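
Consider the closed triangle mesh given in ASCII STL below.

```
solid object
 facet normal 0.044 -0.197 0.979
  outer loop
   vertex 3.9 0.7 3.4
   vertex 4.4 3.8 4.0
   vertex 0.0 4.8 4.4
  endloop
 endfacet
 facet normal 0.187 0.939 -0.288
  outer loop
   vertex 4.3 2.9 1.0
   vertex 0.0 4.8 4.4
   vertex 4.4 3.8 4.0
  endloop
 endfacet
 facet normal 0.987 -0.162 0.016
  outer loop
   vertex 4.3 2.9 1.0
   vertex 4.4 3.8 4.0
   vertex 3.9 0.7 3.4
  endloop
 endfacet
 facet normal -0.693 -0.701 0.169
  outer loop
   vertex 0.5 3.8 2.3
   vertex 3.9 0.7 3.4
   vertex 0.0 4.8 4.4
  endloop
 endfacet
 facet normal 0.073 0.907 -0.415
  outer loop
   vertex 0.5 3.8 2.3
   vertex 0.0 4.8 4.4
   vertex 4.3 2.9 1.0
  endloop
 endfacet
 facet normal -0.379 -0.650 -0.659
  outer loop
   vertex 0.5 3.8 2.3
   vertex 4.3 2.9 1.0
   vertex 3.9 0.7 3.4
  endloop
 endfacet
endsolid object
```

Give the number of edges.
9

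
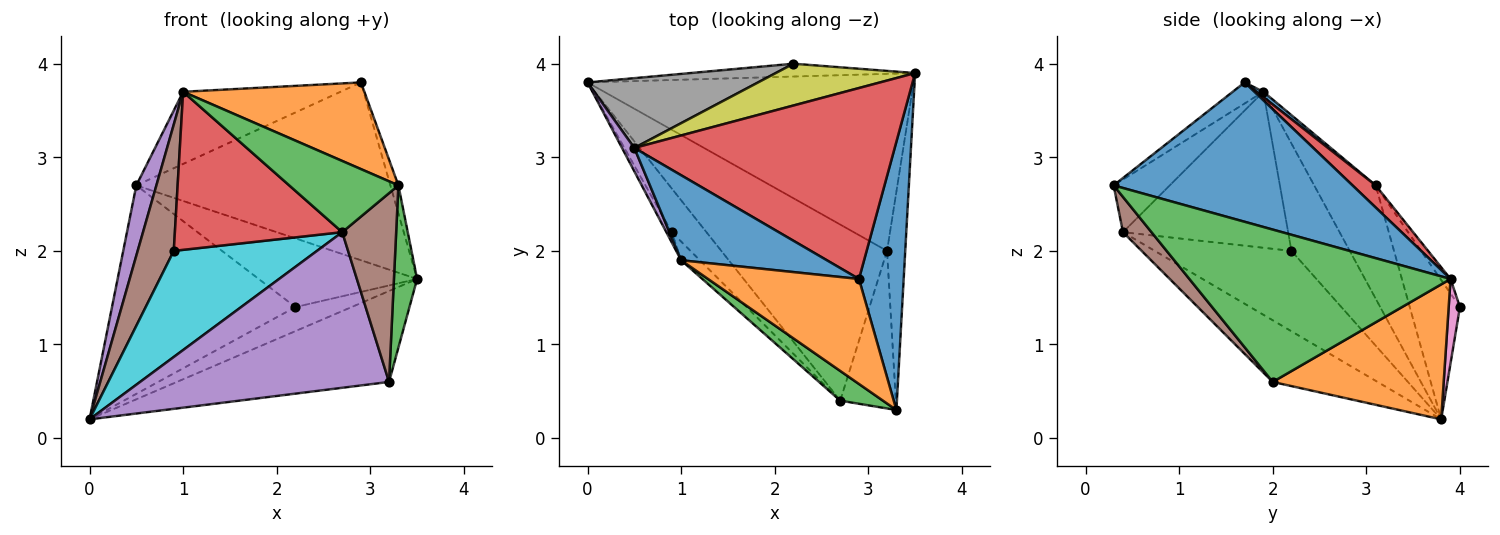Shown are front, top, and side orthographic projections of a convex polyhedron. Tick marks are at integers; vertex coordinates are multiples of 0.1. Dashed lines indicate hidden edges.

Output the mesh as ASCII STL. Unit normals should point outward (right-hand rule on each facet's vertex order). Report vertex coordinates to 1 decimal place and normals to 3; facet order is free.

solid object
 facet normal 0.952 0.032 0.305
  outer loop
   vertex 2.9 1.7 3.8
   vertex 3.3 0.3 2.7
   vertex 3.5 3.9 1.7
  endloop
 endfacet
 facet normal 0.346 0.429 -0.835
  outer loop
   vertex 3.2 2.0 0.6
   vertex 0.0 3.8 0.2
   vertex 3.5 3.9 1.7
  endloop
 endfacet
 facet normal 0.989 -0.088 -0.118
  outer loop
   vertex 3.2 2.0 0.6
   vertex 3.5 3.9 1.7
   vertex 3.3 0.3 2.7
  endloop
 endfacet
 facet normal 0.062 0.680 0.730
  outer loop
   vertex 0.5 3.1 2.7
   vertex 2.9 1.7 3.8
   vertex 3.5 3.9 1.7
  endloop
 endfacet
 facet normal -0.269 -0.638 -0.722
  outer loop
   vertex 2.7 0.4 2.2
   vertex 0.0 3.8 0.2
   vertex 3.2 2.0 0.6
  endloop
 endfacet
 facet normal 0.376 -0.711 -0.594
  outer loop
   vertex 2.7 0.4 2.2
   vertex 3.2 2.0 0.6
   vertex 3.3 0.3 2.7
  endloop
 endfacet
 facet normal 0.174 0.869 -0.463
  outer loop
   vertex 2.2 4.0 1.4
   vertex 3.5 3.9 1.7
   vertex 0.0 3.8 0.2
  endloop
 endfacet
 facet normal -0.251 0.918 0.307
  outer loop
   vertex 2.2 4.0 1.4
   vertex 0.0 3.8 0.2
   vertex 0.5 3.1 2.7
  endloop
 endfacet
 facet normal -0.054 0.853 0.519
  outer loop
   vertex 2.2 4.0 1.4
   vertex 0.5 3.1 2.7
   vertex 3.5 3.9 1.7
  endloop
 endfacet
 facet normal -0.662 -0.693 -0.285
  outer loop
   vertex 0.9 2.2 2.0
   vertex 0.0 3.8 0.2
   vertex 2.7 0.4 2.2
  endloop
 endfacet
 facet normal 0.028 0.647 0.762
  outer loop
   vertex 1.0 1.9 3.7
   vertex 2.9 1.7 3.8
   vertex 0.5 3.1 2.7
  endloop
 endfacet
 facet normal -0.107 -0.633 0.767
  outer loop
   vertex 1.0 1.9 3.7
   vertex 3.3 0.3 2.7
   vertex 2.9 1.7 3.8
  endloop
 endfacet
 facet normal -0.429 -0.834 0.348
  outer loop
   vertex 1.0 1.9 3.7
   vertex 2.7 0.4 2.2
   vertex 3.3 0.3 2.7
  endloop
 endfacet
 facet normal -0.700 -0.709 -0.084
  outer loop
   vertex 1.0 1.9 3.7
   vertex 0.9 2.2 2.0
   vertex 2.7 0.4 2.2
  endloop
 endfacet
 facet normal -0.946 -0.308 0.103
  outer loop
   vertex 1.0 1.9 3.7
   vertex 0.5 3.1 2.7
   vertex 0.0 3.8 0.2
  endloop
 endfacet
 facet normal -0.849 -0.526 -0.043
  outer loop
   vertex 1.0 1.9 3.7
   vertex 0.0 3.8 0.2
   vertex 0.9 2.2 2.0
  endloop
 endfacet
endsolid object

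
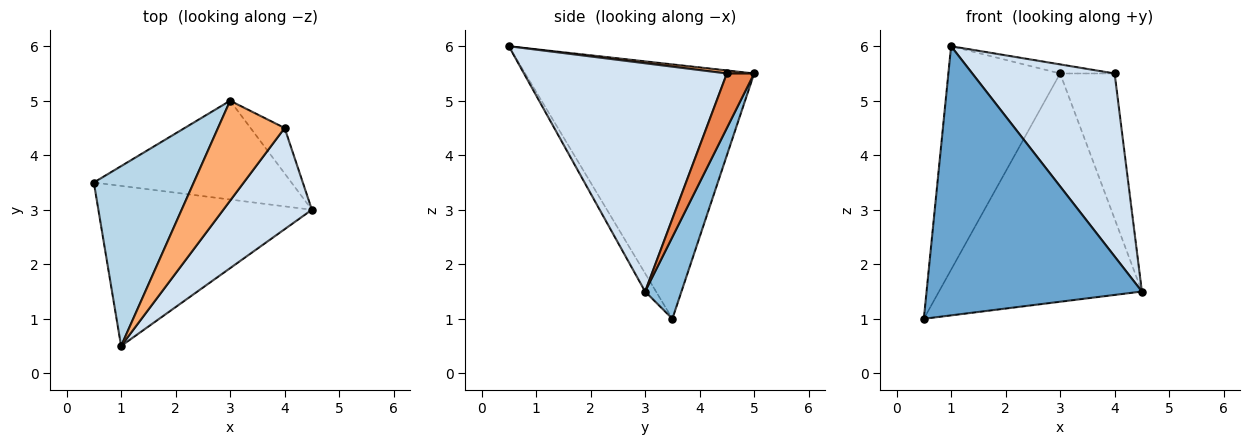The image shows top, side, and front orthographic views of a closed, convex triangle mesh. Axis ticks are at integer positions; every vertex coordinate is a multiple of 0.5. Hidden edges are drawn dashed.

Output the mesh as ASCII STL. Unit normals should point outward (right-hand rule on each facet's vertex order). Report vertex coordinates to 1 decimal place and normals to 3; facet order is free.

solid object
 facet normal -0.043 -0.859 -0.511
  outer loop
   vertex 1.0 0.5 6.0
   vertex 0.5 3.5 1.0
   vertex 4.5 3.0 1.5
  endloop
 endfacet
 facet normal 0.162 0.906 -0.392
  outer loop
   vertex 3.0 5.0 5.5
   vertex 4.5 3.0 1.5
   vertex 0.5 3.5 1.0
  endloop
 endfacet
 facet normal -0.847 0.414 0.333
  outer loop
   vertex 3.0 5.0 5.5
   vertex 0.5 3.5 1.0
   vertex 1.0 0.5 6.0
  endloop
 endfacet
 facet normal 0.780 -0.547 0.303
  outer loop
   vertex 4.0 4.5 5.5
   vertex 1.0 0.5 6.0
   vertex 4.5 3.0 1.5
  endloop
 endfacet
 facet normal 0.431 0.861 -0.269
  outer loop
   vertex 4.0 4.5 5.5
   vertex 4.5 3.0 1.5
   vertex 3.0 5.0 5.5
  endloop
 endfacet
 facet normal 0.045 0.090 0.995
  outer loop
   vertex 4.0 4.5 5.5
   vertex 3.0 5.0 5.5
   vertex 1.0 0.5 6.0
  endloop
 endfacet
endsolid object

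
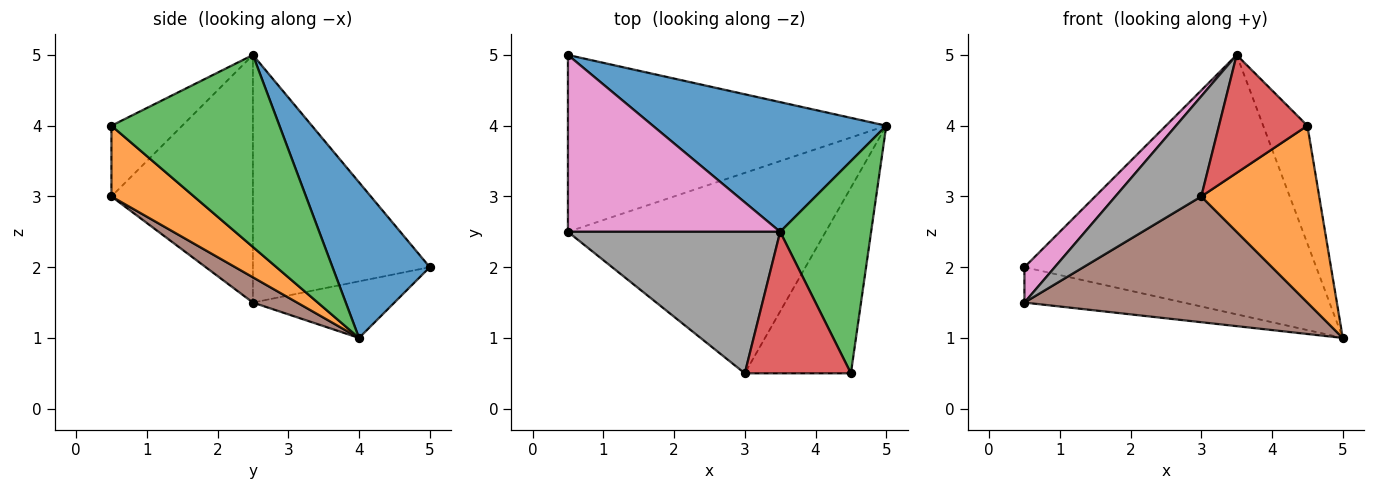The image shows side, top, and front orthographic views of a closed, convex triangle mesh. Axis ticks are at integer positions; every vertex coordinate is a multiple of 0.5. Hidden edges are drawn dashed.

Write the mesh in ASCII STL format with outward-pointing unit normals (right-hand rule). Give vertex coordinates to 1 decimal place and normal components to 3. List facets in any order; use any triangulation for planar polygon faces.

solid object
 facet normal 0.286 0.857 0.429
  outer loop
   vertex 3.5 2.5 5.0
   vertex 5.0 4.0 1.0
   vertex 0.5 5.0 2.0
  endloop
 endfacet
 facet normal 0.435 -0.621 -0.652
  outer loop
   vertex 4.5 0.5 4.0
   vertex 3.0 0.5 3.0
   vertex 5.0 4.0 1.0
  endloop
 endfacet
 facet normal 0.879 0.231 0.416
  outer loop
   vertex 4.5 0.5 4.0
   vertex 5.0 4.0 1.0
   vertex 3.5 2.5 5.0
  endloop
 endfacet
 facet normal -0.456 -0.570 0.684
  outer loop
   vertex 4.5 0.5 4.0
   vertex 3.5 2.5 5.0
   vertex 3.0 0.5 3.0
  endloop
 endfacet
 facet normal -0.172 0.193 -0.966
  outer loop
   vertex 0.5 2.5 1.5
   vertex 0.5 5.0 2.0
   vertex 5.0 4.0 1.0
  endloop
 endfacet
 facet normal 0.083 -0.530 -0.844
  outer loop
   vertex 0.5 2.5 1.5
   vertex 5.0 4.0 1.0
   vertex 3.0 0.5 3.0
  endloop
 endfacet
 facet normal -0.753 -0.129 0.645
  outer loop
   vertex 0.5 2.5 1.5
   vertex 3.5 2.5 5.0
   vertex 0.5 5.0 2.0
  endloop
 endfacet
 facet normal -0.690 -0.419 0.591
  outer loop
   vertex 0.5 2.5 1.5
   vertex 3.0 0.5 3.0
   vertex 3.5 2.5 5.0
  endloop
 endfacet
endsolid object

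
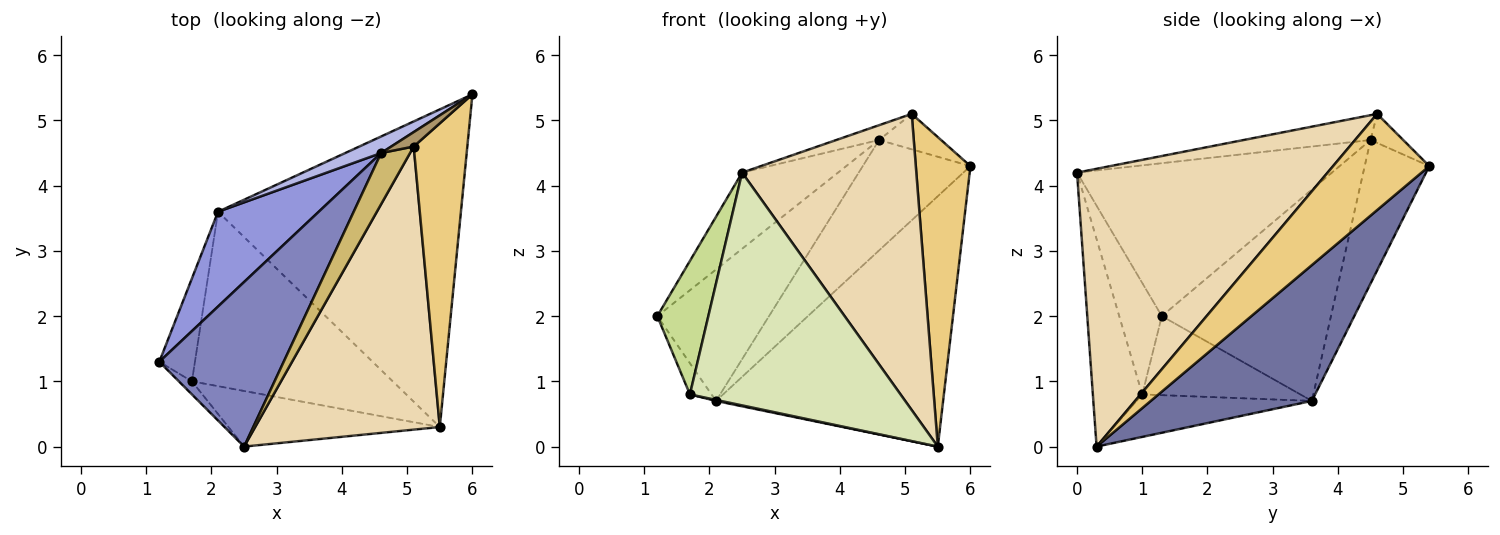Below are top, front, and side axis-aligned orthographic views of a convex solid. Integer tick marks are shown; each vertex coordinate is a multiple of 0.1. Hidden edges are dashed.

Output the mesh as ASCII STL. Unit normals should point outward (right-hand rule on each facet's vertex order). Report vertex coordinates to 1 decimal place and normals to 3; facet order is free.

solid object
 facet normal 0.402 0.567 -0.719
  outer loop
   vertex 2.1 3.6 0.7
   vertex 6.0 5.4 4.3
   vertex 5.5 0.3 0.0
  endloop
 endfacet
 facet normal -0.745 0.280 0.606
  outer loop
   vertex 4.6 4.5 4.7
   vertex 1.2 1.3 2.0
   vertex 2.5 0.0 4.2
  endloop
 endfacet
 facet normal -0.775 0.512 0.369
  outer loop
   vertex 4.6 4.5 4.7
   vertex 2.1 3.6 0.7
   vertex 1.2 1.3 2.0
  endloop
 endfacet
 facet normal -0.510 0.850 0.128
  outer loop
   vertex 4.6 4.5 4.7
   vertex 6.0 5.4 4.3
   vertex 2.1 3.6 0.7
  endloop
 endfacet
 facet normal -0.905 0.123 -0.408
  outer loop
   vertex 1.7 1.0 0.8
   vertex 1.2 1.3 2.0
   vertex 2.1 3.6 0.7
  endloop
 endfacet
 facet normal -0.207 -0.006 -0.978
  outer loop
   vertex 1.7 1.0 0.8
   vertex 2.1 3.6 0.7
   vertex 5.5 0.3 0.0
  endloop
 endfacet
 facet normal -0.639 -0.766 -0.075
  outer loop
   vertex 1.7 1.0 0.8
   vertex 2.5 0.0 4.2
   vertex 1.2 1.3 2.0
  endloop
 endfacet
 facet normal -0.222 -0.948 -0.227
  outer loop
   vertex 1.7 1.0 0.8
   vertex 5.5 0.3 0.0
   vertex 2.5 0.0 4.2
  endloop
 endfacet
 facet normal -0.438 0.832 0.340
  outer loop
   vertex 5.1 4.6 5.1
   vertex 6.0 5.4 4.3
   vertex 4.6 4.5 4.7
  endloop
 endfacet
 facet normal -0.636 0.214 0.741
  outer loop
   vertex 5.1 4.6 5.1
   vertex 4.6 4.5 4.7
   vertex 2.5 0.0 4.2
  endloop
 endfacet
 facet normal 0.783 -0.444 0.436
  outer loop
   vertex 5.1 4.6 5.1
   vertex 5.5 0.3 0.0
   vertex 6.0 5.4 4.3
  endloop
 endfacet
 facet normal 0.721 -0.501 0.479
  outer loop
   vertex 5.1 4.6 5.1
   vertex 2.5 0.0 4.2
   vertex 5.5 0.3 0.0
  endloop
 endfacet
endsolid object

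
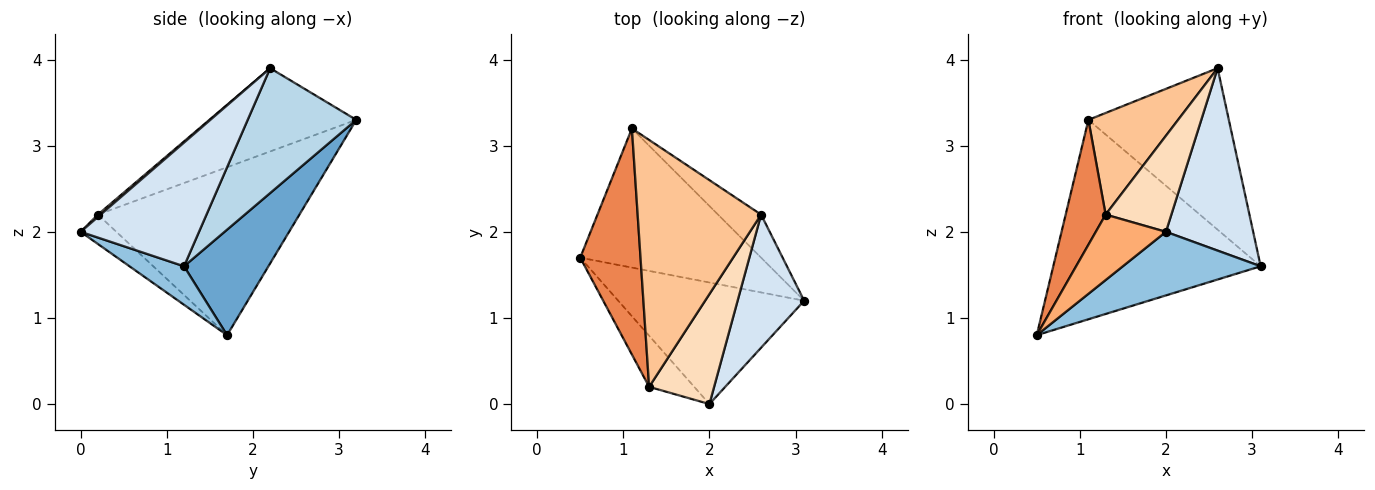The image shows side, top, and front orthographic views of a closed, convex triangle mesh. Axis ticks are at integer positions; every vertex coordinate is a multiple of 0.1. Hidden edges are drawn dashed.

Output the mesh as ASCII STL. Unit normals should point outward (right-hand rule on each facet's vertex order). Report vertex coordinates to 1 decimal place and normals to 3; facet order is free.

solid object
 facet normal 0.317 0.778 -0.543
  outer loop
   vertex 1.1 3.2 3.3
   vertex 3.1 1.2 1.6
   vertex 0.5 1.7 0.8
  endloop
 endfacet
 facet normal 0.180 -0.456 -0.872
  outer loop
   vertex 2.0 0.0 2.0
   vertex 0.5 1.7 0.8
   vertex 3.1 1.2 1.6
  endloop
 endfacet
 facet normal 0.599 0.774 -0.206
  outer loop
   vertex 2.6 2.2 3.9
   vertex 3.1 1.2 1.6
   vertex 1.1 3.2 3.3
  endloop
 endfacet
 facet normal 0.739 -0.545 0.397
  outer loop
   vertex 2.6 2.2 3.9
   vertex 2.0 0.0 2.0
   vertex 3.1 1.2 1.6
  endloop
 endfacet
 facet normal -0.925 -0.183 0.332
  outer loop
   vertex 1.3 0.2 2.2
   vertex 1.1 3.2 3.3
   vertex 0.5 1.7 0.8
  endloop
 endfacet
 facet normal -0.372 -0.732 -0.571
  outer loop
   vertex 1.3 0.2 2.2
   vertex 0.5 1.7 0.8
   vertex 2.0 0.0 2.0
  endloop
 endfacet
 facet normal -0.529 -0.323 0.785
  outer loop
   vertex 1.3 0.2 2.2
   vertex 2.6 2.2 3.9
   vertex 1.1 3.2 3.3
  endloop
 endfacet
 facet normal 0.027 -0.658 0.753
  outer loop
   vertex 1.3 0.2 2.2
   vertex 2.0 0.0 2.0
   vertex 2.6 2.2 3.9
  endloop
 endfacet
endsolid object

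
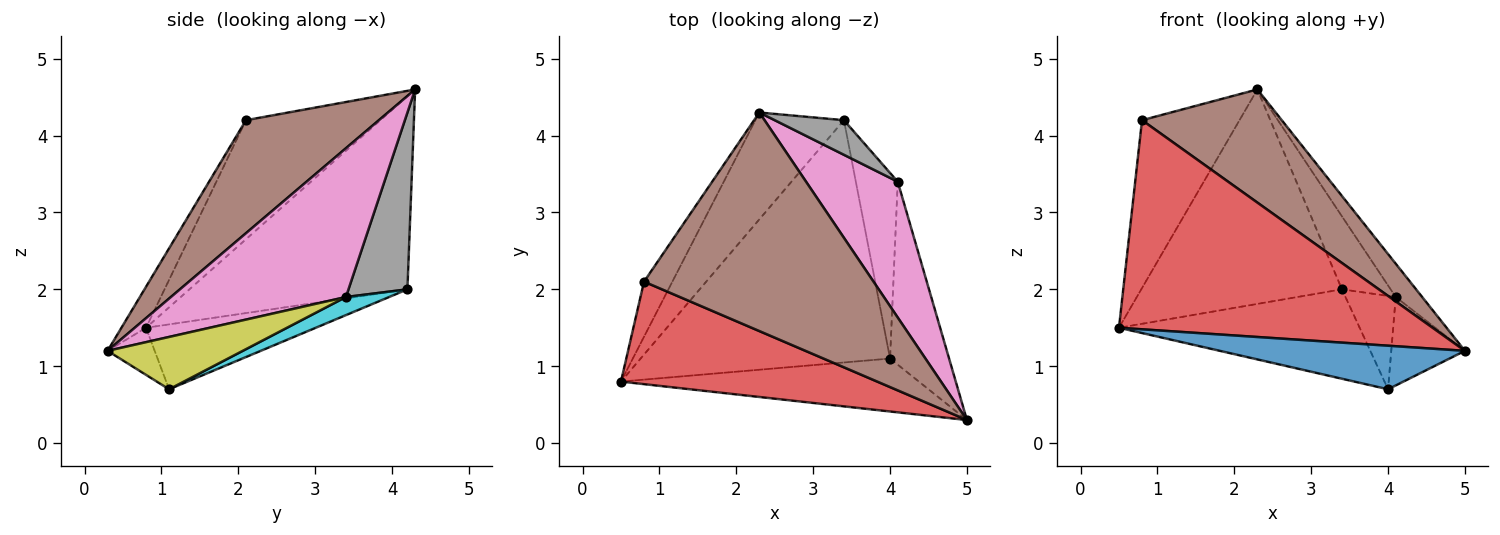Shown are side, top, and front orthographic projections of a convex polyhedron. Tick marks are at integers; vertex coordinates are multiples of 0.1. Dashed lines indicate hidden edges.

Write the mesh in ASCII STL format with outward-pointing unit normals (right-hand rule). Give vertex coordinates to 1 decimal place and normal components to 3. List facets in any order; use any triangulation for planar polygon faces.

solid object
 facet normal -0.121 -0.631 -0.767
  outer loop
   vertex 4.0 1.1 0.7
   vertex 5.0 0.3 1.2
   vertex 0.5 0.8 1.5
  endloop
 endfacet
 facet normal -0.697 0.642 -0.320
  outer loop
   vertex 3.4 4.2 2.0
   vertex 0.5 0.8 1.5
   vertex 2.3 4.3 4.6
  endloop
 endfacet
 facet normal -0.237 0.336 -0.911
  outer loop
   vertex 3.4 4.2 2.0
   vertex 4.0 1.1 0.7
   vertex 0.5 0.8 1.5
  endloop
 endfacet
 facet normal -0.070 -0.896 0.439
  outer loop
   vertex 0.8 2.1 4.2
   vertex 0.5 0.8 1.5
   vertex 5.0 0.3 1.2
  endloop
 endfacet
 facet normal -0.795 0.576 -0.189
  outer loop
   vertex 0.8 2.1 4.2
   vertex 2.3 4.3 4.6
   vertex 0.5 0.8 1.5
  endloop
 endfacet
 facet normal 0.401 -0.421 0.814
  outer loop
   vertex 0.8 2.1 4.2
   vertex 5.0 0.3 1.2
   vertex 2.3 4.3 4.6
  endloop
 endfacet
 facet normal 0.844 0.128 0.520
  outer loop
   vertex 4.1 3.4 1.9
   vertex 2.3 4.3 4.6
   vertex 5.0 0.3 1.2
  endloop
 endfacet
 facet normal 0.738 0.610 0.289
  outer loop
   vertex 4.1 3.4 1.9
   vertex 3.4 4.2 2.0
   vertex 2.3 4.3 4.6
  endloop
 endfacet
 facet normal 0.624 0.340 -0.704
  outer loop
   vertex 4.1 3.4 1.9
   vertex 5.0 0.3 1.2
   vertex 4.0 1.1 0.7
  endloop
 endfacet
 facet normal 0.360 0.419 -0.833
  outer loop
   vertex 4.1 3.4 1.9
   vertex 4.0 1.1 0.7
   vertex 3.4 4.2 2.0
  endloop
 endfacet
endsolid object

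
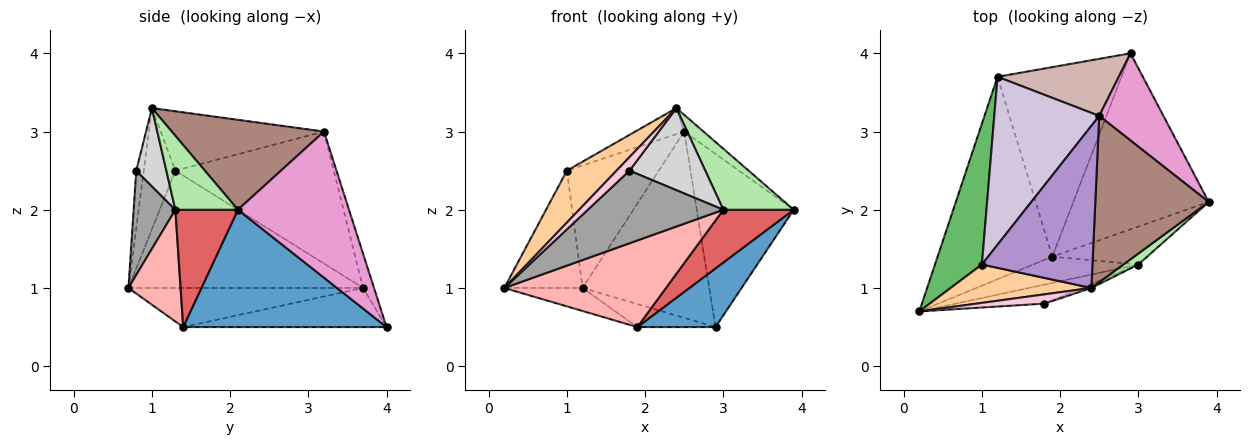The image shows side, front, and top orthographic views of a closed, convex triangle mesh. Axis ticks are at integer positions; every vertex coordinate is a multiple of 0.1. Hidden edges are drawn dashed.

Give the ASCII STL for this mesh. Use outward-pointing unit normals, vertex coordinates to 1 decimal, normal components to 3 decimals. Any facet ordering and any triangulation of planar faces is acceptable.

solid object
 facet normal 0.635 -0.244 -0.733
  outer loop
   vertex 1.9 1.4 0.5
   vertex 2.9 4.0 0.5
   vertex 3.9 2.1 2.0
  endloop
 endfacet
 facet normal -0.321 0.107 -0.941
  outer loop
   vertex 1.9 1.4 0.5
   vertex 0.2 0.7 1.0
   vertex 1.2 3.7 1.0
  endloop
 endfacet
 facet normal -0.299 0.115 -0.947
  outer loop
   vertex 1.9 1.4 0.5
   vertex 1.2 3.7 1.0
   vertex 2.9 4.0 0.5
  endloop
 endfacet
 facet normal -0.456 -0.716 0.529
  outer loop
   vertex 1.0 1.3 2.5
   vertex 0.2 0.7 1.0
   vertex 2.4 1.0 3.3
  endloop
 endfacet
 facet normal -0.887 0.296 0.355
  outer loop
   vertex 1.0 1.3 2.5
   vertex 1.2 3.7 1.0
   vertex 0.2 0.7 1.0
  endloop
 endfacet
 facet normal 0.658 -0.741 0.133
  outer loop
   vertex 3.0 1.3 2.0
   vertex 3.9 2.1 2.0
   vertex 2.4 1.0 3.3
  endloop
 endfacet
 facet normal 0.585 -0.658 -0.473
  outer loop
   vertex 3.0 1.3 2.0
   vertex 1.9 1.4 0.5
   vertex 3.9 2.1 2.0
  endloop
 endfacet
 facet normal 0.295 -0.914 -0.277
  outer loop
   vertex 3.0 1.3 2.0
   vertex 0.2 0.7 1.0
   vertex 1.9 1.4 0.5
  endloop
 endfacet
 facet normal -0.468 0.140 0.872
  outer loop
   vertex 2.5 3.2 3.0
   vertex 1.0 1.3 2.5
   vertex 2.4 1.0 3.3
  endloop
 endfacet
 facet normal -0.713 0.414 0.567
  outer loop
   vertex 2.5 3.2 3.0
   vertex 1.2 3.7 1.0
   vertex 1.0 1.3 2.5
  endloop
 endfacet
 facet normal 0.619 0.078 0.781
  outer loop
   vertex 2.5 3.2 3.0
   vertex 2.4 1.0 3.3
   vertex 3.9 2.1 2.0
  endloop
 endfacet
 facet normal -0.082 0.953 0.292
  outer loop
   vertex 2.5 3.2 3.0
   vertex 2.9 4.0 0.5
   vertex 1.2 3.7 1.0
  endloop
 endfacet
 facet normal 0.715 0.624 0.314
  outer loop
   vertex 2.5 3.2 3.0
   vertex 3.9 2.1 2.0
   vertex 2.9 4.0 0.5
  endloop
 endfacet
 facet normal -0.431 -0.745 0.510
  outer loop
   vertex 1.8 0.8 2.5
   vertex 2.4 1.0 3.3
   vertex 0.2 0.7 1.0
  endloop
 endfacet
 facet normal 0.285 -0.927 -0.243
  outer loop
   vertex 1.8 0.8 2.5
   vertex 0.2 0.7 1.0
   vertex 3.0 1.3 2.0
  endloop
 endfacet
 facet normal 0.368 -0.929 -0.044
  outer loop
   vertex 1.8 0.8 2.5
   vertex 3.0 1.3 2.0
   vertex 2.4 1.0 3.3
  endloop
 endfacet
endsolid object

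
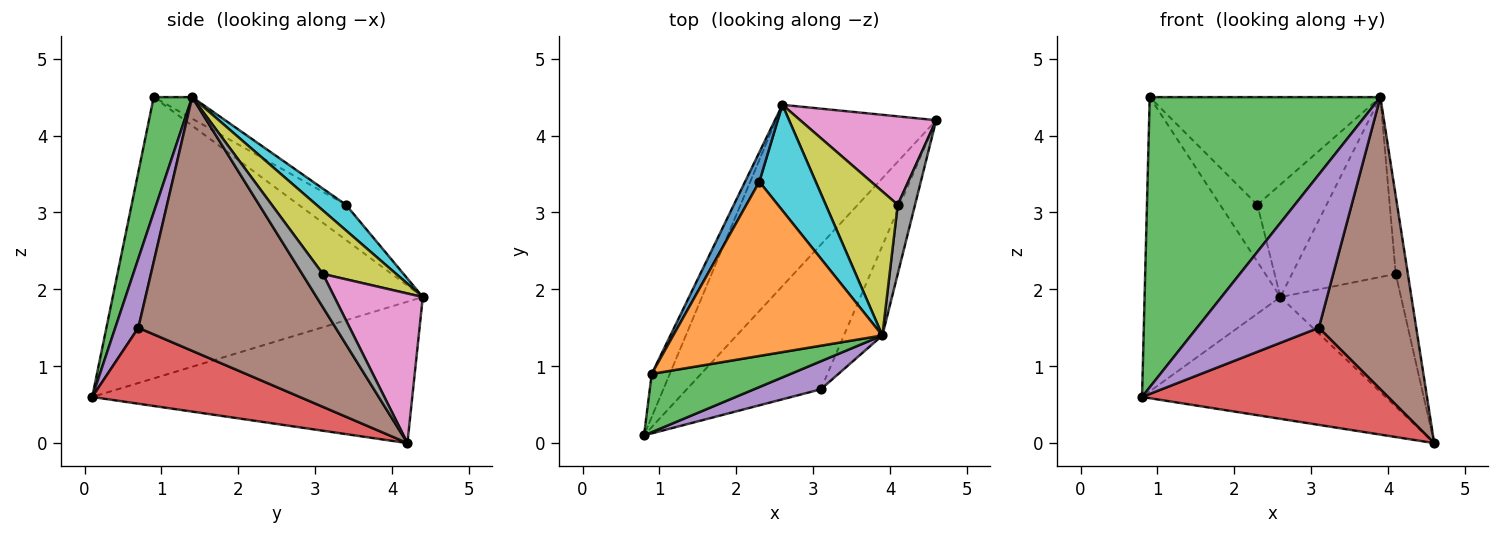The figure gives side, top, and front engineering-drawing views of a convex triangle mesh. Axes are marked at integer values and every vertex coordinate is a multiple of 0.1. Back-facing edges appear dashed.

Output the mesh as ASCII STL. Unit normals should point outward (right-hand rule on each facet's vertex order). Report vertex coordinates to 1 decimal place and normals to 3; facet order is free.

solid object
 facet normal -0.591 0.450 -0.670
  outer loop
   vertex 2.6 4.4 1.9
   vertex 4.6 4.2 0.0
   vertex 0.8 0.1 0.6
  endloop
 endfacet
 facet normal -0.914 0.401 -0.059
  outer loop
   vertex 0.9 0.9 4.5
   vertex 2.6 4.4 1.9
   vertex 0.8 0.1 0.6
  endloop
 endfacet
 facet normal 0.161 -0.968 0.194
  outer loop
   vertex 0.9 0.9 4.5
   vertex 0.8 0.1 0.6
   vertex 3.9 1.4 4.5
  endloop
 endfacet
 facet normal 0.426 -0.504 -0.751
  outer loop
   vertex 3.1 0.7 1.5
   vertex 0.8 0.1 0.6
   vertex 4.6 4.2 0.0
  endloop
 endfacet
 facet normal 0.183 -0.967 0.177
  outer loop
   vertex 3.1 0.7 1.5
   vertex 3.9 1.4 4.5
   vertex 0.8 0.1 0.6
  endloop
 endfacet
 facet normal 0.889 -0.439 -0.135
  outer loop
   vertex 3.1 0.7 1.5
   vertex 4.6 4.2 0.0
   vertex 3.9 1.4 4.5
  endloop
 endfacet
 facet normal 0.521 0.710 0.474
  outer loop
   vertex 4.1 3.1 2.2
   vertex 4.6 4.2 0.0
   vertex 2.6 4.4 1.9
  endloop
 endfacet
 facet normal 0.787 0.462 0.410
  outer loop
   vertex 4.1 3.1 2.2
   vertex 3.9 1.4 4.5
   vertex 4.6 4.2 0.0
  endloop
 endfacet
 facet normal 0.483 0.684 0.547
  outer loop
   vertex 4.1 3.1 2.2
   vertex 2.6 4.4 1.9
   vertex 3.9 1.4 4.5
  endloop
 endfacet
 facet normal 0.297 0.696 0.654
  outer loop
   vertex 2.3 3.4 3.1
   vertex 3.9 1.4 4.5
   vertex 2.6 4.4 1.9
  endloop
 endfacet
 facet normal -0.748 0.589 0.304
  outer loop
   vertex 2.3 3.4 3.1
   vertex 2.6 4.4 1.9
   vertex 0.9 0.9 4.5
  endloop
 endfacet
 facet normal -0.087 0.523 0.848
  outer loop
   vertex 2.3 3.4 3.1
   vertex 0.9 0.9 4.5
   vertex 3.9 1.4 4.5
  endloop
 endfacet
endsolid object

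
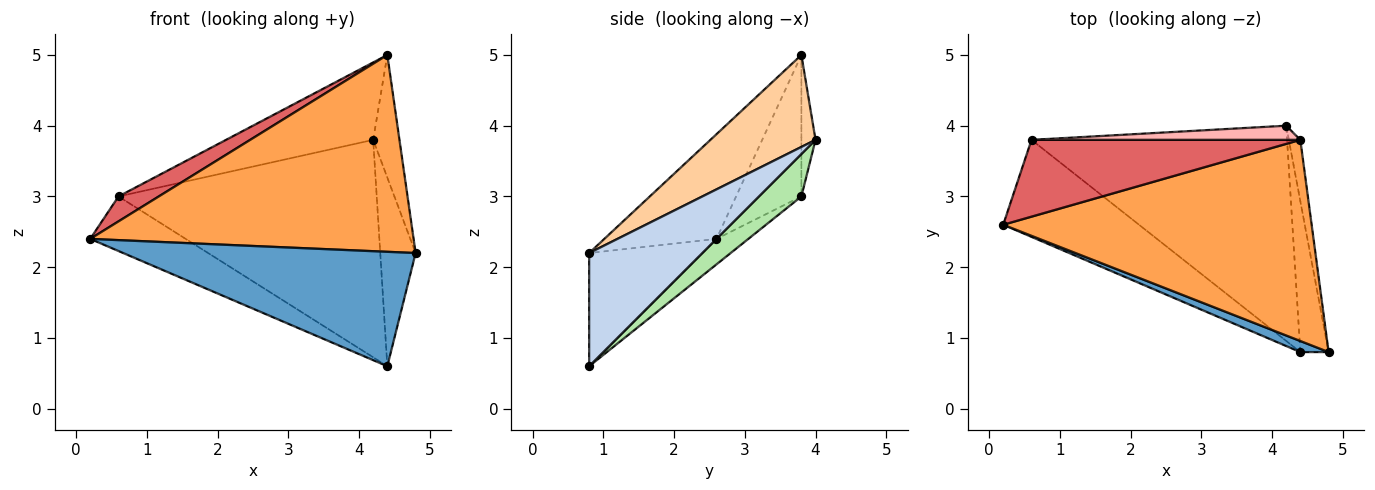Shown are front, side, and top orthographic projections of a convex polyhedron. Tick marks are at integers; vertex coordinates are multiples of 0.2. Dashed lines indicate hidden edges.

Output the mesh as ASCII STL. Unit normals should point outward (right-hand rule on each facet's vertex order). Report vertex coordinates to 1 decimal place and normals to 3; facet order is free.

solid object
 facet normal -0.360 -0.929 0.090
  outer loop
   vertex 4.4 0.8 0.6
   vertex 4.8 0.8 2.2
   vertex 0.2 2.6 2.4
  endloop
 endfacet
 facet normal 0.928 0.290 -0.232
  outer loop
   vertex 4.4 0.8 0.6
   vertex 4.2 4.0 3.8
   vertex 4.8 0.8 2.2
  endloop
 endfacet
 facet normal -0.236 -0.680 0.695
  outer loop
   vertex 4.4 3.8 5.0
   vertex 0.2 2.6 2.4
   vertex 4.8 0.8 2.2
  endloop
 endfacet
 facet normal 0.963 0.241 -0.120
  outer loop
   vertex 4.4 3.8 5.0
   vertex 4.8 0.8 2.2
   vertex 4.2 4.0 3.8
  endloop
 endfacet
 facet normal -0.161 0.484 -0.860
  outer loop
   vertex 0.6 3.8 3.0
   vertex 4.4 0.8 0.6
   vertex 0.2 2.6 2.4
  endloop
 endfacet
 facet normal 0.116 0.706 -0.699
  outer loop
   vertex 0.6 3.8 3.0
   vertex 4.2 4.0 3.8
   vertex 4.4 0.8 0.6
  endloop
 endfacet
 facet normal -0.448 -0.276 0.851
  outer loop
   vertex 0.6 3.8 3.0
   vertex 0.2 2.6 2.4
   vertex 4.4 3.8 5.0
  endloop
 endfacet
 facet normal -0.094 0.979 0.179
  outer loop
   vertex 0.6 3.8 3.0
   vertex 4.4 3.8 5.0
   vertex 4.2 4.0 3.8
  endloop
 endfacet
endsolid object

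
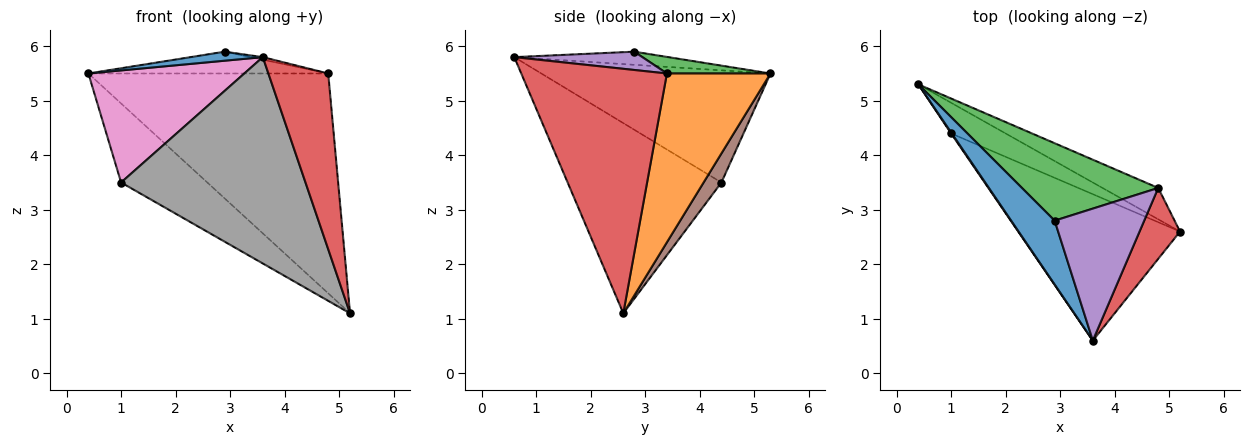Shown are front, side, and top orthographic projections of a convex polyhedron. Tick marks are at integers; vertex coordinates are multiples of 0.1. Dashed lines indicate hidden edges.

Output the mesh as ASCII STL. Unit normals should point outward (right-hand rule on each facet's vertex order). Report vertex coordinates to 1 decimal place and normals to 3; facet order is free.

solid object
 facet normal -0.286 -0.134 0.949
  outer loop
   vertex 2.9 2.8 5.9
   vertex 0.4 5.3 5.5
   vertex 3.6 0.6 5.8
  endloop
 endfacet
 facet normal 0.393 0.910 -0.130
  outer loop
   vertex 4.8 3.4 5.5
   vertex 5.2 2.6 1.1
   vertex 0.4 5.3 5.5
  endloop
 endfacet
 facet normal 0.116 0.269 0.956
  outer loop
   vertex 4.8 3.4 5.5
   vertex 0.4 5.3 5.5
   vertex 2.9 2.8 5.9
  endloop
 endfacet
 facet normal 0.914 -0.376 0.151
  outer loop
   vertex 4.8 3.4 5.5
   vertex 3.6 0.6 5.8
   vertex 5.2 2.6 1.1
  endloop
 endfacet
 facet normal 0.200 0.019 0.980
  outer loop
   vertex 4.8 3.4 5.5
   vertex 2.9 2.8 5.9
   vertex 3.6 0.6 5.8
  endloop
 endfacet
 facet normal 0.189 0.915 -0.355
  outer loop
   vertex 1.0 4.4 3.5
   vertex 0.4 5.3 5.5
   vertex 5.2 2.6 1.1
  endloop
 endfacet
 facet normal -0.827 -0.563 0.005
  outer loop
   vertex 1.0 4.4 3.5
   vertex 3.6 0.6 5.8
   vertex 0.4 5.3 5.5
  endloop
 endfacet
 facet normal -0.562 -0.674 -0.478
  outer loop
   vertex 1.0 4.4 3.5
   vertex 5.2 2.6 1.1
   vertex 3.6 0.6 5.8
  endloop
 endfacet
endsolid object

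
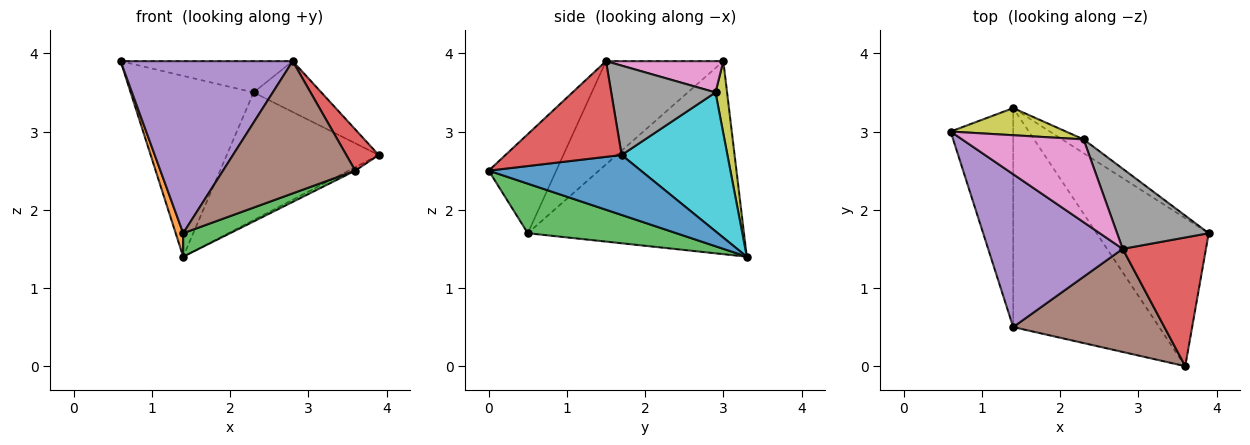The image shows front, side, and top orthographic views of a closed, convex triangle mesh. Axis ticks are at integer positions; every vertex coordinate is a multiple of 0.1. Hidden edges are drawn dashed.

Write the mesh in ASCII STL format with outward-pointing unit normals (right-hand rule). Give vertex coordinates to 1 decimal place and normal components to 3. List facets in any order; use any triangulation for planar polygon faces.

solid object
 facet normal 0.472 0.021 -0.882
  outer loop
   vertex 1.4 3.3 1.4
   vertex 3.9 1.7 2.7
   vertex 3.6 0.0 2.5
  endloop
 endfacet
 facet normal -0.951 -0.033 -0.308
  outer loop
   vertex 1.4 0.5 1.7
   vertex 0.6 3.0 3.9
   vertex 1.4 3.3 1.4
  endloop
 endfacet
 facet normal 0.320 -0.101 -0.942
  outer loop
   vertex 1.4 0.5 1.7
   vertex 1.4 3.3 1.4
   vertex 3.6 0.0 2.5
  endloop
 endfacet
 facet normal 0.738 -0.206 0.642
  outer loop
   vertex 2.8 1.5 3.9
   vertex 3.6 0.0 2.5
   vertex 3.9 1.7 2.7
  endloop
 endfacet
 facet normal -0.454 -0.666 0.592
  outer loop
   vertex 2.8 1.5 3.9
   vertex 0.6 3.0 3.9
   vertex 1.4 0.5 1.7
  endloop
 endfacet
 facet normal -0.374 -0.732 0.570
  outer loop
   vertex 2.8 1.5 3.9
   vertex 1.4 0.5 1.7
   vertex 3.6 0.0 2.5
  endloop
 endfacet
 facet normal 0.234 0.343 0.909
  outer loop
   vertex 2.3 2.9 3.5
   vertex 0.6 3.0 3.9
   vertex 2.8 1.5 3.9
  endloop
 endfacet
 facet normal 0.636 0.413 0.652
  outer loop
   vertex 2.3 2.9 3.5
   vertex 2.8 1.5 3.9
   vertex 3.9 1.7 2.7
  endloop
 endfacet
 facet normal 0.093 0.985 0.148
  outer loop
   vertex 2.3 2.9 3.5
   vertex 1.4 3.3 1.4
   vertex 0.6 3.0 3.9
  endloop
 endfacet
 facet normal 0.569 0.818 -0.088
  outer loop
   vertex 2.3 2.9 3.5
   vertex 3.9 1.7 2.7
   vertex 1.4 3.3 1.4
  endloop
 endfacet
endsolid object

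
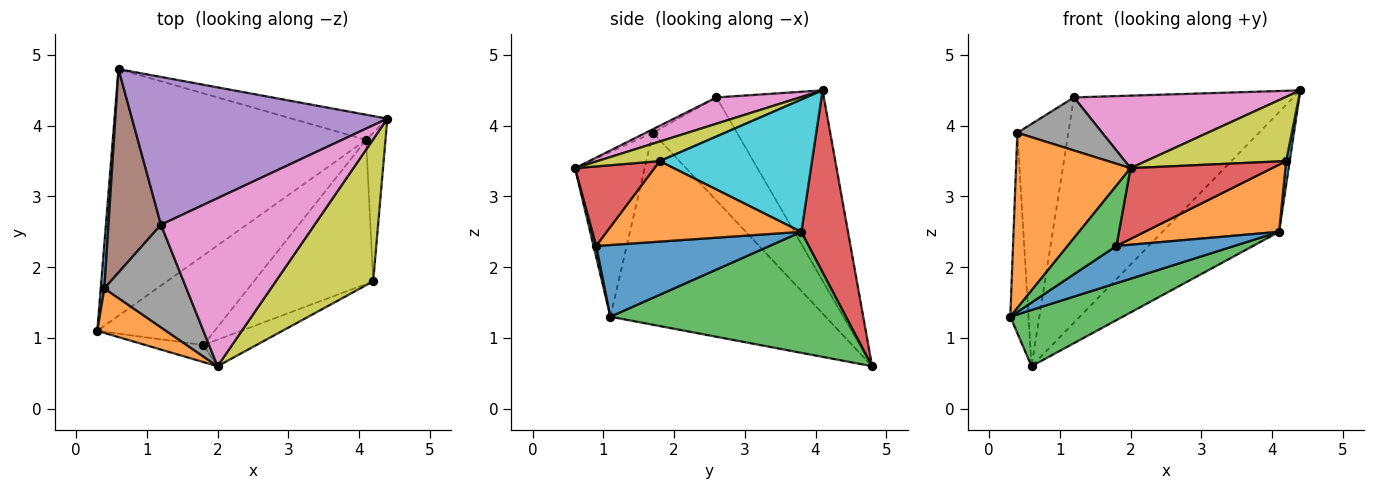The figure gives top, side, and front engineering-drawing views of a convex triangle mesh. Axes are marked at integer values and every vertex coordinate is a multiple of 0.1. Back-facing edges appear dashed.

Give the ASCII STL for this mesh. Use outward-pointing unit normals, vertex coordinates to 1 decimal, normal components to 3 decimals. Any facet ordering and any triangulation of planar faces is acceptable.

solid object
 facet normal -0.996 0.084 0.019
  outer loop
   vertex 0.4 1.7 3.9
   vertex 0.6 4.8 0.6
   vertex 0.3 1.1 1.3
  endloop
 endfacet
 facet normal -0.508 -0.835 0.212
  outer loop
   vertex 0.4 1.7 3.9
   vertex 0.3 1.1 1.3
   vertex 2.0 0.6 3.4
  endloop
 endfacet
 facet normal 0.422 -0.201 -0.884
  outer loop
   vertex 4.1 3.8 2.5
   vertex 0.3 1.1 1.3
   vertex 0.6 4.8 0.6
  endloop
 endfacet
 facet normal 0.364 0.911 -0.191
  outer loop
   vertex 4.1 3.8 2.5
   vertex 0.6 4.8 0.6
   vertex 4.4 4.1 4.5
  endloop
 endfacet
 facet normal -0.379 0.774 0.508
  outer loop
   vertex 1.2 2.6 4.4
   vertex 4.4 4.1 4.5
   vertex 0.6 4.8 0.6
  endloop
 endfacet
 facet normal -0.784 0.475 0.399
  outer loop
   vertex 1.2 2.6 4.4
   vertex 0.6 4.8 0.6
   vertex 0.4 1.7 3.9
  endloop
 endfacet
 facet normal 0.155 -0.391 0.907
  outer loop
   vertex 1.2 2.6 4.4
   vertex 2.0 0.6 3.4
   vertex 4.4 4.1 4.5
  endloop
 endfacet
 facet normal -0.038 -0.459 0.888
  outer loop
   vertex 1.2 2.6 4.4
   vertex 0.4 1.7 3.9
   vertex 2.0 0.6 3.4
  endloop
 endfacet
 facet normal 0.180 -0.405 0.896
  outer loop
   vertex 4.2 1.8 3.5
   vertex 4.4 4.1 4.5
   vertex 2.0 0.6 3.4
  endloop
 endfacet
 facet normal 0.989 -0.023 -0.145
  outer loop
   vertex 4.2 1.8 3.5
   vertex 4.1 3.8 2.5
   vertex 4.4 4.1 4.5
  endloop
 endfacet
 facet normal 0.492 -0.334 -0.804
  outer loop
   vertex 1.8 0.9 2.3
   vertex 0.3 1.1 1.3
   vertex 4.1 3.8 2.5
  endloop
 endfacet
 facet normal 0.522 -0.360 -0.773
  outer loop
   vertex 1.8 0.9 2.3
   vertex 4.1 3.8 2.5
   vertex 4.2 1.8 3.5
  endloop
 endfacet
 facet normal 0.053 -0.961 -0.272
  outer loop
   vertex 1.8 0.9 2.3
   vertex 2.0 0.6 3.4
   vertex 0.3 1.1 1.3
  endloop
 endfacet
 facet normal 0.466 -0.828 -0.311
  outer loop
   vertex 1.8 0.9 2.3
   vertex 4.2 1.8 3.5
   vertex 2.0 0.6 3.4
  endloop
 endfacet
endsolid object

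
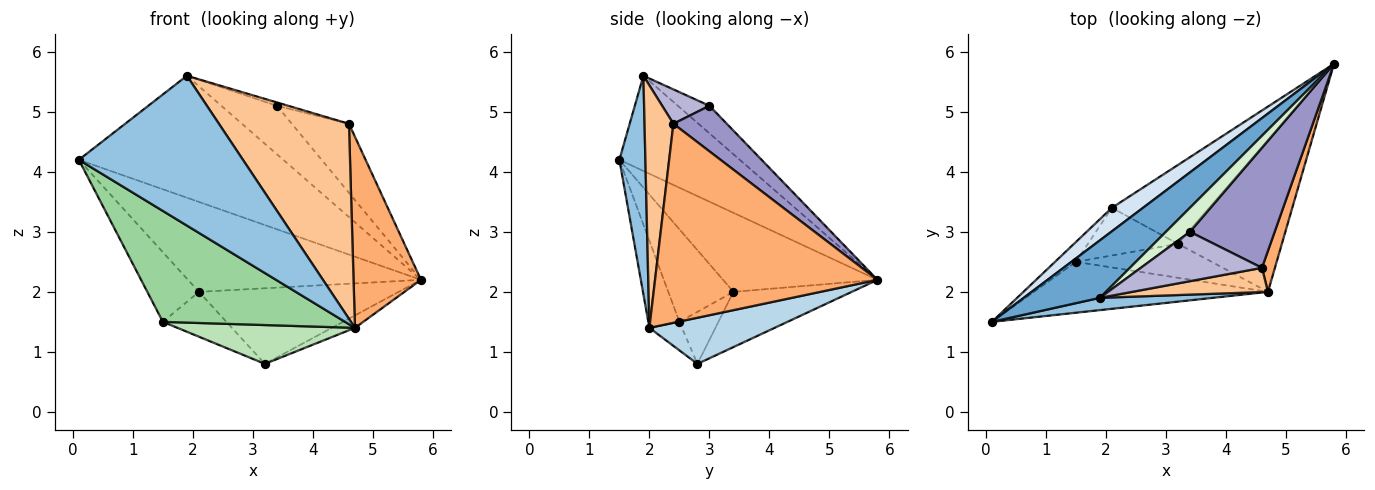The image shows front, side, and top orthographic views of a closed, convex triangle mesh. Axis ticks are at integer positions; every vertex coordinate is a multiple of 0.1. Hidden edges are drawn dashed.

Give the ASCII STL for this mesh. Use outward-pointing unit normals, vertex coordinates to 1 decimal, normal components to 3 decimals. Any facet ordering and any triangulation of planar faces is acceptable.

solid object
 facet normal -0.470 0.798 0.376
  outer loop
   vertex 1.9 1.9 5.6
   vertex 5.8 5.8 2.2
   vertex 0.1 1.5 4.2
  endloop
 endfacet
 facet normal 0.156 -0.984 0.081
  outer loop
   vertex 4.7 2.0 1.4
   vertex 1.9 1.9 5.6
   vertex 0.1 1.5 4.2
  endloop
 endfacet
 facet normal 0.404 0.075 -0.911
  outer loop
   vertex 4.7 2.0 1.4
   vertex 3.2 2.8 0.8
   vertex 5.8 5.8 2.2
  endloop
 endfacet
 facet normal -0.540 0.814 0.213
  outer loop
   vertex 2.1 3.4 2.0
   vertex 0.1 1.5 4.2
   vertex 5.8 5.8 2.2
  endloop
 endfacet
 facet normal -0.379 0.640 -0.668
  outer loop
   vertex 2.1 3.4 2.0
   vertex 5.8 5.8 2.2
   vertex 3.2 2.8 0.8
  endloop
 endfacet
 facet normal 0.955 -0.290 0.062
  outer loop
   vertex 4.6 2.4 4.8
   vertex 4.7 2.0 1.4
   vertex 5.8 5.8 2.2
  endloop
 endfacet
 facet normal 0.215 -0.969 0.120
  outer loop
   vertex 4.6 2.4 4.8
   vertex 1.9 1.9 5.6
   vertex 4.7 2.0 1.4
  endloop
 endfacet
 facet normal -0.772 0.611 -0.174
  outer loop
   vertex 1.5 2.5 1.5
   vertex 0.1 1.5 4.2
   vertex 2.1 3.4 2.0
  endloop
 endfacet
 facet normal -0.388 0.632 -0.671
  outer loop
   vertex 1.5 2.5 1.5
   vertex 2.1 3.4 2.0
   vertex 3.2 2.8 0.8
  endloop
 endfacet
 facet normal -0.153 -0.898 -0.412
  outer loop
   vertex 1.5 2.5 1.5
   vertex 4.7 2.0 1.4
   vertex 0.1 1.5 4.2
  endloop
 endfacet
 facet normal -0.137 -0.746 -0.652
  outer loop
   vertex 1.5 2.5 1.5
   vertex 3.2 2.8 0.8
   vertex 4.7 2.0 1.4
  endloop
 endfacet
 facet normal -0.454 0.799 0.395
  outer loop
   vertex 3.4 3.0 5.1
   vertex 5.8 5.8 2.2
   vertex 1.9 1.9 5.6
  endloop
 endfacet
 facet normal 0.422 0.452 0.786
  outer loop
   vertex 3.4 3.0 5.1
   vertex 4.6 2.4 4.8
   vertex 5.8 5.8 2.2
  endloop
 endfacet
 facet normal 0.272 0.065 0.960
  outer loop
   vertex 3.4 3.0 5.1
   vertex 1.9 1.9 5.6
   vertex 4.6 2.4 4.8
  endloop
 endfacet
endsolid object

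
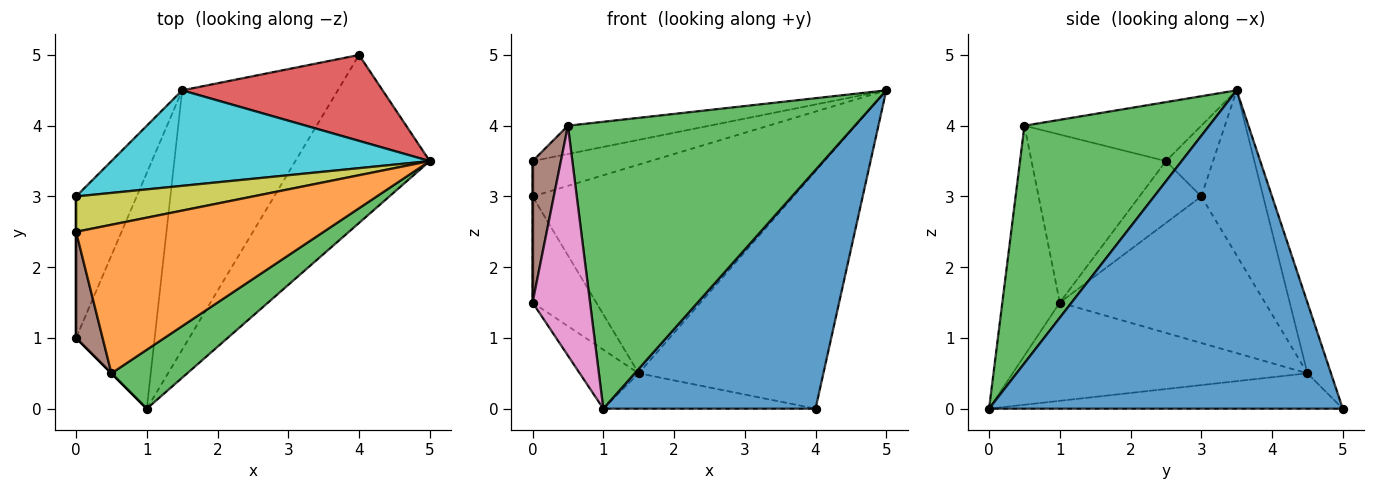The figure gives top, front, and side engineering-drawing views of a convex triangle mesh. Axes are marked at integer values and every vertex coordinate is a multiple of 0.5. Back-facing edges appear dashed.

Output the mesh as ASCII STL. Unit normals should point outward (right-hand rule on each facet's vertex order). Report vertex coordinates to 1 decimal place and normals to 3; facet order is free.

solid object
 facet normal 0.806 -0.484 -0.340
  outer loop
   vertex 4.0 5.0 0.0
   vertex 5.0 3.5 4.5
   vertex 1.0 0.0 0.0
  endloop
 endfacet
 facet normal -0.228 0.182 0.957
  outer loop
   vertex 0.5 0.5 4.0
   vertex 5.0 3.5 4.5
   vertex 0.0 2.5 3.5
  endloop
 endfacet
 facet normal 0.533 -0.829 0.170
  outer loop
   vertex 0.5 0.5 4.0
   vertex 1.0 0.0 0.0
   vertex 5.0 3.5 4.5
  endloop
 endfacet
 facet normal -0.119 0.934 0.338
  outer loop
   vertex 1.5 4.5 0.5
   vertex 5.0 3.5 4.5
   vertex 4.0 5.0 0.0
  endloop
 endfacet
 facet normal -0.220 0.132 -0.967
  outer loop
   vertex 1.5 4.5 0.5
   vertex 4.0 5.0 0.0
   vertex 1.0 0.0 0.0
  endloop
 endfacet
 facet normal -0.967 -0.204 0.153
  outer loop
   vertex 0.0 1.0 1.5
   vertex 0.5 0.5 4.0
   vertex 0.0 2.5 3.5
  endloop
 endfacet
 facet normal -0.707 -0.707 0.000
  outer loop
   vertex 0.0 1.0 1.5
   vertex 1.0 0.0 0.0
   vertex 0.5 0.5 4.0
  endloop
 endfacet
 facet normal -0.772 0.154 -0.617
  outer loop
   vertex 0.0 1.0 1.5
   vertex 1.5 4.5 0.5
   vertex 1.0 0.0 0.0
  endloop
 endfacet
 facet normal -0.272 0.680 0.680
  outer loop
   vertex 0.0 3.0 3.0
   vertex 0.0 2.5 3.5
   vertex 5.0 3.5 4.5
  endloop
 endfacet
 facet normal -0.211 0.889 0.407
  outer loop
   vertex 0.0 3.0 3.0
   vertex 5.0 3.5 4.5
   vertex 1.5 4.5 0.5
  endloop
 endfacet
 facet normal -1.000 0.000 0.000
  outer loop
   vertex 0.0 3.0 3.0
   vertex 0.0 1.0 1.5
   vertex 0.0 2.5 3.5
  endloop
 endfacet
 facet normal -0.888 0.276 -0.368
  outer loop
   vertex 0.0 3.0 3.0
   vertex 1.5 4.5 0.5
   vertex 0.0 1.0 1.5
  endloop
 endfacet
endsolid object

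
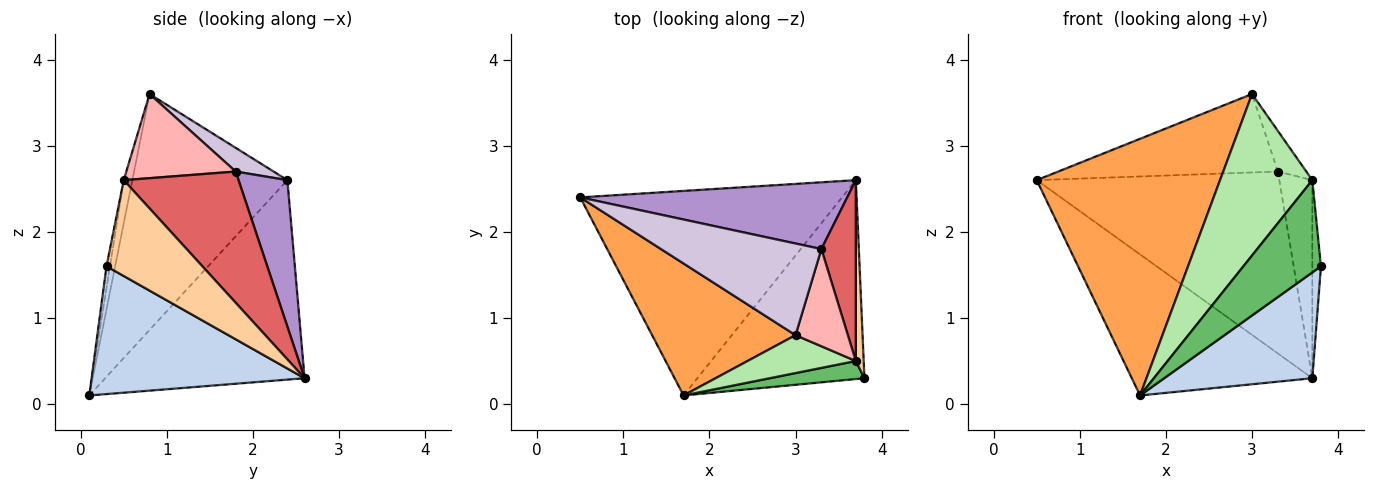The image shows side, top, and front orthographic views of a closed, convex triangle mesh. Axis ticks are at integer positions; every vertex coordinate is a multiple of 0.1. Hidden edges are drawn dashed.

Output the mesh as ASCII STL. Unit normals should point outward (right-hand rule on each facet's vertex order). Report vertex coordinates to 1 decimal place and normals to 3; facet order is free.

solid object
 facet normal -0.531 0.481 -0.697
  outer loop
   vertex 1.7 0.1 0.1
   vertex 0.5 2.4 2.6
   vertex 3.7 2.6 0.3
  endloop
 endfacet
 facet normal 0.560 -0.389 -0.732
  outer loop
   vertex 1.7 0.1 0.1
   vertex 3.7 2.6 0.3
   vertex 3.8 0.3 1.6
  endloop
 endfacet
 facet normal -0.601 -0.711 0.365
  outer loop
   vertex 3.0 0.8 3.6
   vertex 0.5 2.4 2.6
   vertex 1.7 0.1 0.1
  endloop
 endfacet
 facet normal 0.993 0.089 0.081
  outer loop
   vertex 3.7 0.5 2.6
   vertex 3.8 0.3 1.6
   vertex 3.7 2.6 0.3
  endloop
 endfacet
 facet normal -0.044 -0.980 0.192
  outer loop
   vertex 3.7 0.5 2.6
   vertex 1.7 0.1 0.1
   vertex 3.8 0.3 1.6
  endloop
 endfacet
 facet normal -0.090 -0.970 0.228
  outer loop
   vertex 3.7 0.5 2.6
   vertex 3.0 0.8 3.6
   vertex 1.7 0.1 0.1
  endloop
 endfacet
 facet normal 0.932 0.268 0.245
  outer loop
   vertex 3.3 1.8 2.7
   vertex 3.7 0.5 2.6
   vertex 3.7 2.6 0.3
  endloop
 endfacet
 facet normal 0.829 0.215 0.516
  outer loop
   vertex 3.3 1.8 2.7
   vertex 3.0 0.8 3.6
   vertex 3.7 0.5 2.6
  endloop
 endfacet
 facet normal 0.186 0.923 0.338
  outer loop
   vertex 3.3 1.8 2.7
   vertex 3.7 2.6 0.3
   vertex 0.5 2.4 2.6
  endloop
 endfacet
 facet normal 0.111 0.646 0.755
  outer loop
   vertex 3.3 1.8 2.7
   vertex 0.5 2.4 2.6
   vertex 3.0 0.8 3.6
  endloop
 endfacet
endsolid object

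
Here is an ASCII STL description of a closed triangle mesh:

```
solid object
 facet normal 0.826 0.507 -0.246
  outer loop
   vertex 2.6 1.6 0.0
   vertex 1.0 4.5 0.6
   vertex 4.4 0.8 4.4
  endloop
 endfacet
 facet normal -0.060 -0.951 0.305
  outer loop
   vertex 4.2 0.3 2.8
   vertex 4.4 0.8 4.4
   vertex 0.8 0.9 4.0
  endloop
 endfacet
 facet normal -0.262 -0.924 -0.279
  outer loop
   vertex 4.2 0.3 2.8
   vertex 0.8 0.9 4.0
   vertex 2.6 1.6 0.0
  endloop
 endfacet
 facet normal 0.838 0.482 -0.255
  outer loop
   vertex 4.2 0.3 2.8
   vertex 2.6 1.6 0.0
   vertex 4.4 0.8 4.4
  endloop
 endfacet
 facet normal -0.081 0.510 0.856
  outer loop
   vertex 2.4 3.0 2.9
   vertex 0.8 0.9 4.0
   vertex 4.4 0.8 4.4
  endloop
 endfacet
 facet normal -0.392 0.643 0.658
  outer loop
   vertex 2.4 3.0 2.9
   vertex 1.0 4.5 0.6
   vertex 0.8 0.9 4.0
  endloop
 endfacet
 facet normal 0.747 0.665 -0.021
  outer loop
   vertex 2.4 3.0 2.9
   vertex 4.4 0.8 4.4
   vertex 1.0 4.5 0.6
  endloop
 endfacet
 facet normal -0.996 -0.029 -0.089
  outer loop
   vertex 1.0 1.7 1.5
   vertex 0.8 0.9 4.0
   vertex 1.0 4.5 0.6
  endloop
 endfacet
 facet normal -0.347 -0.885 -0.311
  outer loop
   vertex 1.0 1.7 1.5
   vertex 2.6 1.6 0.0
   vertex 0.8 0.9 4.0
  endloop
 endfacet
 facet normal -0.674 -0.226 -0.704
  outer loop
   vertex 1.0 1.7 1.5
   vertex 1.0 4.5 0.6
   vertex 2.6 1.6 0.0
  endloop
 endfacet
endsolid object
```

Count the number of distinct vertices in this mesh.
7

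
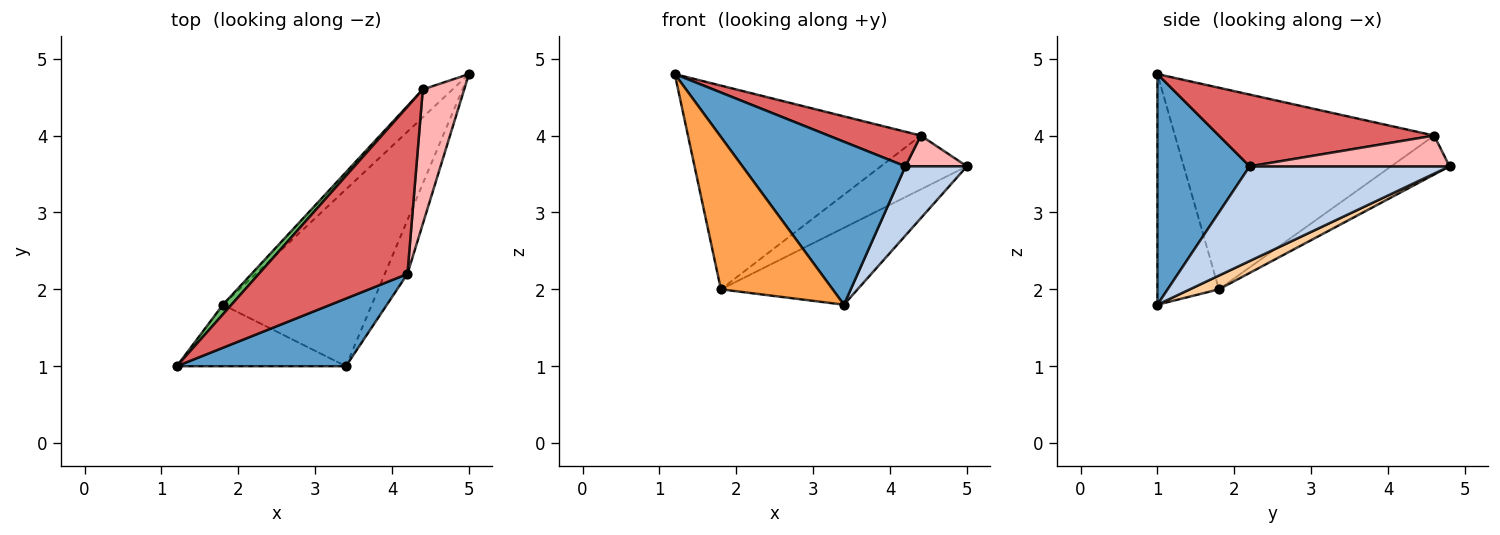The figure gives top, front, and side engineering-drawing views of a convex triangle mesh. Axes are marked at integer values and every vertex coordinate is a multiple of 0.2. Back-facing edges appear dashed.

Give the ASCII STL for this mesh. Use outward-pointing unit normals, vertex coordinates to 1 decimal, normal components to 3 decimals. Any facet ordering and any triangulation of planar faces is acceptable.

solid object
 facet normal 0.463 -0.818 0.340
  outer loop
   vertex 4.2 2.2 3.6
   vertex 1.2 1.0 4.8
   vertex 3.4 1.0 1.8
  endloop
 endfacet
 facet normal 0.932 -0.287 -0.223
  outer loop
   vertex 4.2 2.2 3.6
   vertex 3.4 1.0 1.8
   vertex 5.0 4.8 3.6
  endloop
 endfacet
 facet normal -0.455 -0.826 -0.333
  outer loop
   vertex 1.8 1.8 2.0
   vertex 3.4 1.0 1.8
   vertex 1.2 1.0 4.8
  endloop
 endfacet
 facet normal 0.084 0.397 -0.914
  outer loop
   vertex 1.8 1.8 2.0
   vertex 5.0 4.8 3.6
   vertex 3.4 1.0 1.8
  endloop
 endfacet
 facet normal -0.744 0.668 0.032
  outer loop
   vertex 4.4 4.6 4.0
   vertex 1.8 1.8 2.0
   vertex 1.2 1.0 4.8
  endloop
 endfacet
 facet normal -0.516 0.761 -0.394
  outer loop
   vertex 4.4 4.6 4.0
   vertex 5.0 4.8 3.6
   vertex 1.8 1.8 2.0
  endloop
 endfacet
 facet normal 0.427 -0.183 0.885
  outer loop
   vertex 4.4 4.6 4.0
   vertex 1.2 1.0 4.8
   vertex 4.2 2.2 3.6
  endloop
 endfacet
 facet normal 0.587 -0.180 0.790
  outer loop
   vertex 4.4 4.6 4.0
   vertex 4.2 2.2 3.6
   vertex 5.0 4.8 3.6
  endloop
 endfacet
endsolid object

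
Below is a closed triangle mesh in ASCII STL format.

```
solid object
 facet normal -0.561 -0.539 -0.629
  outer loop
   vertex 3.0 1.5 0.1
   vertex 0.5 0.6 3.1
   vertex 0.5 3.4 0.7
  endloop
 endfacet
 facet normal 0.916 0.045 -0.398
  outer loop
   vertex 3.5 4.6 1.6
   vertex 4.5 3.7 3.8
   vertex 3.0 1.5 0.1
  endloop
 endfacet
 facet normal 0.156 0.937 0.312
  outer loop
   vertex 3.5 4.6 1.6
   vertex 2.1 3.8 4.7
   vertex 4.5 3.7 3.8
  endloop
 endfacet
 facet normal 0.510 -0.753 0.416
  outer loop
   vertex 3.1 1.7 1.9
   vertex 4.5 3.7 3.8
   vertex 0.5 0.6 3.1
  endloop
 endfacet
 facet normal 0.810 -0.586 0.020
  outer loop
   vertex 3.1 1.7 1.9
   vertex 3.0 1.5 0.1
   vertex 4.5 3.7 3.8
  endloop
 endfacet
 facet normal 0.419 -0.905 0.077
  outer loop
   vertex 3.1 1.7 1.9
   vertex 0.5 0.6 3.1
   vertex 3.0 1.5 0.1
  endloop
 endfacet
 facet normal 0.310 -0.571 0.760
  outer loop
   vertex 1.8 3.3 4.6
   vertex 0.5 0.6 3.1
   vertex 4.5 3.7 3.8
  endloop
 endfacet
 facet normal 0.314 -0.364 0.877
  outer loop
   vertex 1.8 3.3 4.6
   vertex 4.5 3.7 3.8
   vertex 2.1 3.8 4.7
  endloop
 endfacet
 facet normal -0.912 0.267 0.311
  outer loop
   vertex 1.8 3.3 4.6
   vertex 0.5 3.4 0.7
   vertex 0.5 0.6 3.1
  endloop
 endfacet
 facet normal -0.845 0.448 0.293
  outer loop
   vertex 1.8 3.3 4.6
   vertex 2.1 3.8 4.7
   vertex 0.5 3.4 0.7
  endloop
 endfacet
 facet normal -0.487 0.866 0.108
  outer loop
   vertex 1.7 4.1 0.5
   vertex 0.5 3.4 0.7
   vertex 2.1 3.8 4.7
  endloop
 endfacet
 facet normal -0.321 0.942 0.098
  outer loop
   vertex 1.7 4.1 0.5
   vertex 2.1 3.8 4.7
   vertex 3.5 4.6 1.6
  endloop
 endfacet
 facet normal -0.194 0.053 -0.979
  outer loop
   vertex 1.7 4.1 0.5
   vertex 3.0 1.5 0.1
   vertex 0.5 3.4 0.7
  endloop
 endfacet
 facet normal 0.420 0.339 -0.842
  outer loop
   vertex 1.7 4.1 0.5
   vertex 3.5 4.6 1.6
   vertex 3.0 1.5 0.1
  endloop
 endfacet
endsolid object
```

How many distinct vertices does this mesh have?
9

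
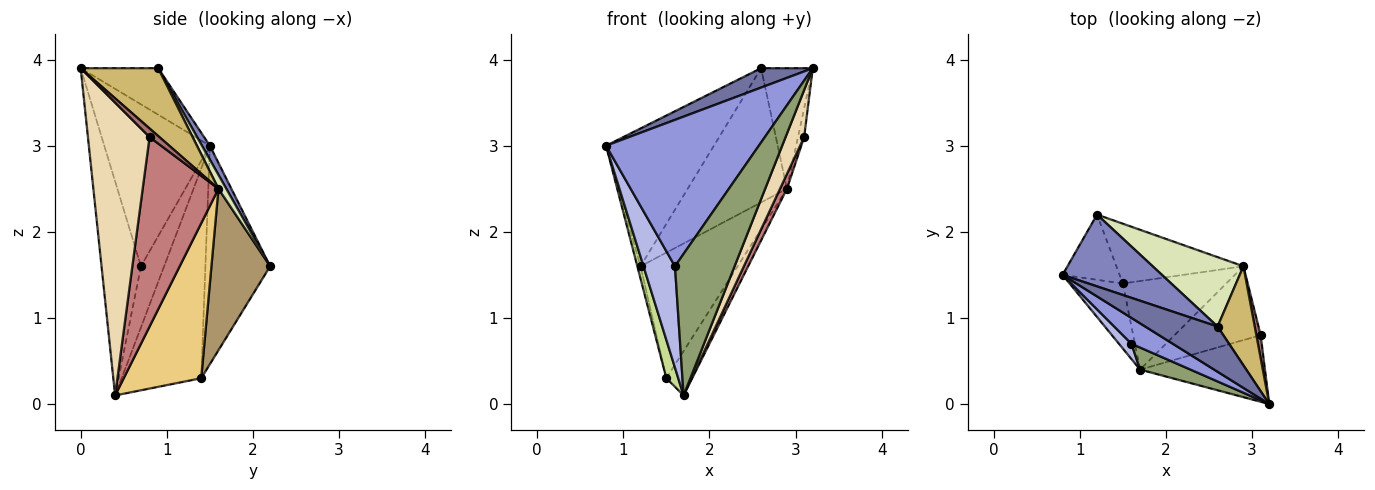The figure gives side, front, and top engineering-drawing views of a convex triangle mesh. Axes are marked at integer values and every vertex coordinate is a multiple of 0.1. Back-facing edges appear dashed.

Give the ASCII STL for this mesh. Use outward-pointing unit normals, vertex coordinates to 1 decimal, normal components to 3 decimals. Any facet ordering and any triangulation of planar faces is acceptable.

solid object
 facet normal -0.509 -0.339 0.791
  outer loop
   vertex 2.6 0.9 3.9
   vertex 0.8 1.5 3.0
   vertex 3.2 0.0 3.9
  endloop
 endfacet
 facet normal 0.065 0.885 0.461
  outer loop
   vertex 2.6 0.9 3.9
   vertex 1.2 2.2 1.6
   vertex 0.8 1.5 3.0
  endloop
 endfacet
 facet normal -0.563 -0.814 0.144
  outer loop
   vertex 1.6 0.7 1.6
   vertex 3.2 0.0 3.9
   vertex 0.8 1.5 3.0
  endloop
 endfacet
 facet normal -0.588 -0.800 0.121
  outer loop
   vertex 1.6 0.7 1.6
   vertex 0.8 1.5 3.0
   vertex 1.7 0.4 0.1
  endloop
 endfacet
 facet normal -0.547 -0.827 0.129
  outer loop
   vertex 1.6 0.7 1.6
   vertex 1.7 0.4 0.1
   vertex 3.2 0.0 3.9
  endloop
 endfacet
 facet normal -0.966 0.048 -0.252
  outer loop
   vertex 1.5 1.4 0.3
   vertex 0.8 1.5 3.0
   vertex 1.2 2.2 1.6
  endloop
 endfacet
 facet normal -0.959 -0.143 -0.243
  outer loop
   vertex 1.5 1.4 0.3
   vertex 1.7 0.4 0.1
   vertex 0.8 1.5 3.0
  endloop
 endfacet
 facet normal 0.070 0.886 0.458
  outer loop
   vertex 2.9 1.6 2.5
   vertex 1.2 2.2 1.6
   vertex 2.6 0.9 3.9
  endloop
 endfacet
 facet normal 0.479 0.792 -0.377
  outer loop
   vertex 2.9 1.6 2.5
   vertex 1.5 1.4 0.3
   vertex 1.2 2.2 1.6
  endloop
 endfacet
 facet normal 0.757 0.505 0.415
  outer loop
   vertex 2.9 1.6 2.5
   vertex 2.6 0.9 3.9
   vertex 3.2 0.0 3.9
  endloop
 endfacet
 facet normal 0.802 0.267 -0.535
  outer loop
   vertex 2.9 1.6 2.5
   vertex 1.7 0.4 0.1
   vertex 1.5 1.4 0.3
  endloop
 endfacet
 facet normal 0.886 -0.267 -0.378
  outer loop
   vertex 3.1 0.8 3.1
   vertex 3.2 0.0 3.9
   vertex 1.7 0.4 0.1
  endloop
 endfacet
 facet normal 0.781 0.488 0.390
  outer loop
   vertex 3.1 0.8 3.1
   vertex 2.9 1.6 2.5
   vertex 3.2 0.0 3.9
  endloop
 endfacet
 facet normal 0.907 -0.082 -0.412
  outer loop
   vertex 3.1 0.8 3.1
   vertex 1.7 0.4 0.1
   vertex 2.9 1.6 2.5
  endloop
 endfacet
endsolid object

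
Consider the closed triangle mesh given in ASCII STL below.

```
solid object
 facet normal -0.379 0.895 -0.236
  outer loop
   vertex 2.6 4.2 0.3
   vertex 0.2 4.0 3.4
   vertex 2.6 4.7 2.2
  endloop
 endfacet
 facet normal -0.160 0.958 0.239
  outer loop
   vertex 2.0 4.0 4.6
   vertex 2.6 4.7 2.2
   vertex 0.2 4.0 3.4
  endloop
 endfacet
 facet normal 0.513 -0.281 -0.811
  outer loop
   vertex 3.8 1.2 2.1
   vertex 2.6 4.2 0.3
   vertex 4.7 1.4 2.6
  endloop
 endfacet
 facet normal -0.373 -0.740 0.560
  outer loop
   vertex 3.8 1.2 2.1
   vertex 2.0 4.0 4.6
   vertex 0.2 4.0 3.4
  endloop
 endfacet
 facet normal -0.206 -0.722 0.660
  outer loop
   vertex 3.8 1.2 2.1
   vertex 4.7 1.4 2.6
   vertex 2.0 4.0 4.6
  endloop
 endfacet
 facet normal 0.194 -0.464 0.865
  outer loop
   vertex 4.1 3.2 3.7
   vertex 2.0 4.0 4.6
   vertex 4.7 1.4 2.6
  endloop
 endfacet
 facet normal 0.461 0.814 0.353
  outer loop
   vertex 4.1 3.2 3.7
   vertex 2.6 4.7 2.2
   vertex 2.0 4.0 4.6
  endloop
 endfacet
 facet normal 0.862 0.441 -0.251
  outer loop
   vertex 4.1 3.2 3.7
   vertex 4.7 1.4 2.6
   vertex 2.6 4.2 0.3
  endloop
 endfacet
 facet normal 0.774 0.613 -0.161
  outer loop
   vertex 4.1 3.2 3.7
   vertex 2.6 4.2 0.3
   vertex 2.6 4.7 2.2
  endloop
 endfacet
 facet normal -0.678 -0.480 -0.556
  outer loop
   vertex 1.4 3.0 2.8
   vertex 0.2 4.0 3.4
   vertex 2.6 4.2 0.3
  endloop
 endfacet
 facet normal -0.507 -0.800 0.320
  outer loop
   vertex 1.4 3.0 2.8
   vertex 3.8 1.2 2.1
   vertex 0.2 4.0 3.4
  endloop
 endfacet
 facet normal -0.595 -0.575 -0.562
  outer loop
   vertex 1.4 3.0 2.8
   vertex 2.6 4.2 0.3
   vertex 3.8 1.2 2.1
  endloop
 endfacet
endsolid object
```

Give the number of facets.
12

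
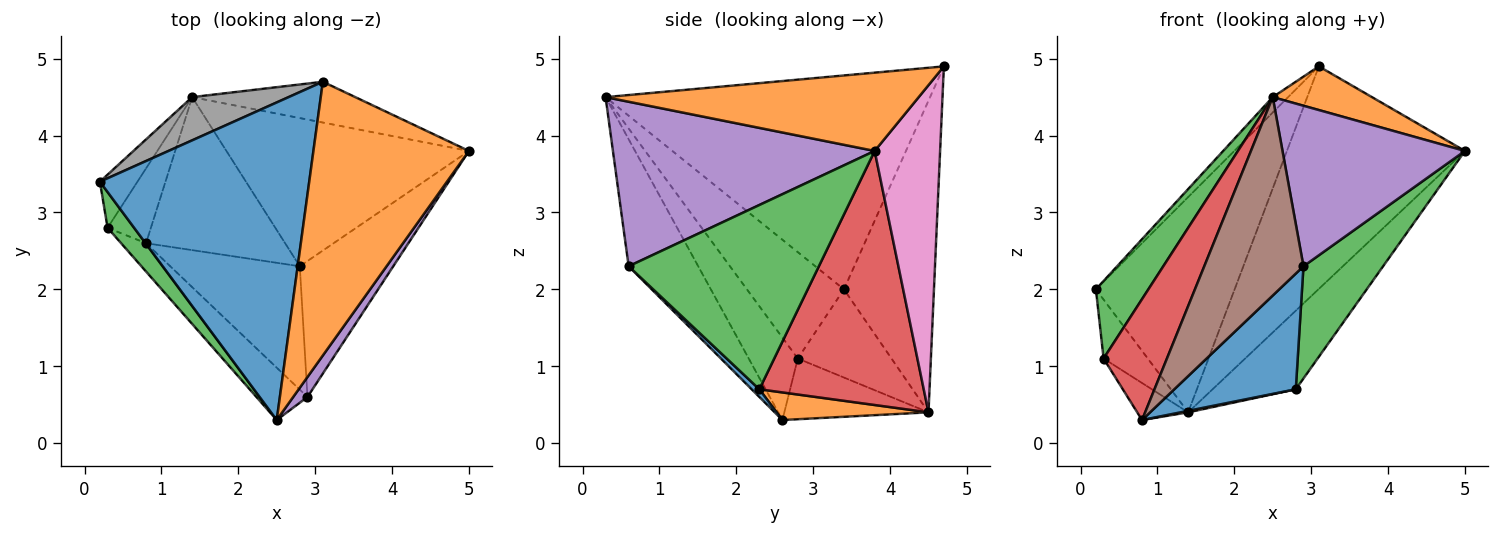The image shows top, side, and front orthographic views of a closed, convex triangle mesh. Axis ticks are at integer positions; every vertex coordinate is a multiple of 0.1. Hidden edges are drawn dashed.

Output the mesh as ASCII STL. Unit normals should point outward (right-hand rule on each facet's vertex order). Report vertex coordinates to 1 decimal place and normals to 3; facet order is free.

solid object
 facet normal -0.714 0.034 0.699
  outer loop
   vertex 3.1 4.7 4.9
   vertex 0.2 3.4 2.0
   vertex 2.5 0.3 4.5
  endloop
 endfacet
 facet normal 0.445 -0.141 0.884
  outer loop
   vertex 3.1 4.7 4.9
   vertex 2.5 0.3 4.5
   vertex 5.0 3.8 3.8
  endloop
 endfacet
 facet normal -0.859 -0.465 0.214
  outer loop
   vertex 0.3 2.8 1.1
   vertex 2.5 0.3 4.5
   vertex 0.2 3.4 2.0
  endloop
 endfacet
 facet normal -0.602 -0.777 -0.182
  outer loop
   vertex 0.3 2.8 1.1
   vertex 0.8 2.6 0.3
   vertex 2.5 0.3 4.5
  endloop
 endfacet
 facet normal 0.818 -0.570 0.071
  outer loop
   vertex 2.9 0.6 2.3
   vertex 5.0 3.8 3.8
   vertex 2.5 0.3 4.5
  endloop
 endfacet
 facet normal -0.561 -0.800 -0.211
  outer loop
   vertex 2.9 0.6 2.3
   vertex 2.5 0.3 4.5
   vertex 0.8 2.6 0.3
  endloop
 endfacet
 facet normal 0.340 0.925 -0.170
  outer loop
   vertex 1.4 4.5 0.4
   vertex 3.1 4.7 4.9
   vertex 5.0 3.8 3.8
  endloop
 endfacet
 facet normal -0.537 0.827 0.166
  outer loop
   vertex 1.4 4.5 0.4
   vertex 0.2 3.4 2.0
   vertex 3.1 4.7 4.9
  endloop
 endfacet
 facet normal -0.844 0.398 -0.359
  outer loop
   vertex 1.4 4.5 0.4
   vertex 0.3 2.8 1.1
   vertex 0.2 3.4 2.0
  endloop
 endfacet
 facet normal -0.782 0.276 -0.558
  outer loop
   vertex 1.4 4.5 0.4
   vertex 0.8 2.6 0.3
   vertex 0.3 2.8 1.1
  endloop
 endfacet
 facet normal 0.043 -0.683 -0.729
  outer loop
   vertex 2.8 2.3 0.7
   vertex 2.9 0.6 2.3
   vertex 0.8 2.6 0.3
  endloop
 endfacet
 facet normal 0.195 -0.010 -0.981
  outer loop
   vertex 2.8 2.3 0.7
   vertex 0.8 2.6 0.3
   vertex 1.4 4.5 0.4
  endloop
 endfacet
 facet normal 0.836 -0.350 -0.424
  outer loop
   vertex 2.8 2.3 0.7
   vertex 5.0 3.8 3.8
   vertex 2.9 0.6 2.3
  endloop
 endfacet
 facet normal 0.679 0.344 -0.648
  outer loop
   vertex 2.8 2.3 0.7
   vertex 1.4 4.5 0.4
   vertex 5.0 3.8 3.8
  endloop
 endfacet
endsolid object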